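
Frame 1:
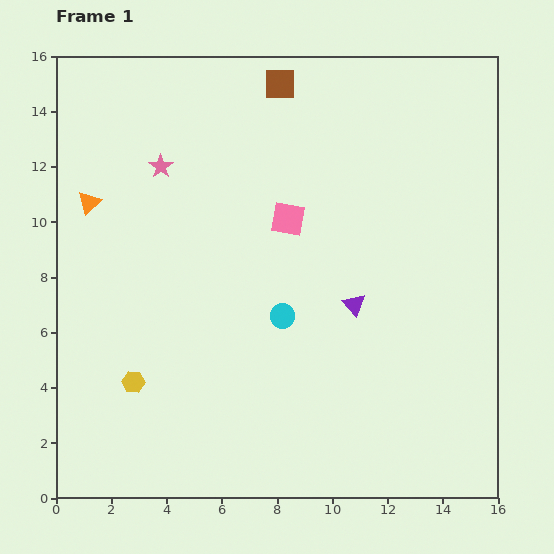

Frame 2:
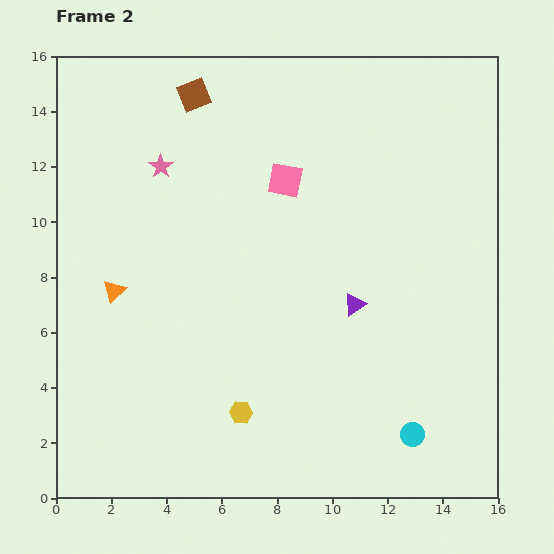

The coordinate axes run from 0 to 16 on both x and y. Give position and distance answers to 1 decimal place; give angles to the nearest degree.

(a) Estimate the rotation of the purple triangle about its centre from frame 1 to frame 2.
37° clockwise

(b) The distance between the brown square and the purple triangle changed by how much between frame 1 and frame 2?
+1.2

Distance in frame 1: 8.4. Distance in frame 2: 9.6.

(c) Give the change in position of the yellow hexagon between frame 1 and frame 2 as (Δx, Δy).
(3.9, -1.1)

The yellow hexagon was at (2.8, 4.2) in frame 1 and (6.7, 3.1) in frame 2.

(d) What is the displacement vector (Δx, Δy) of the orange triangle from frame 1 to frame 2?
(0.9, -3.2)

The orange triangle was at (1.2, 10.7) in frame 1 and (2.1, 7.5) in frame 2.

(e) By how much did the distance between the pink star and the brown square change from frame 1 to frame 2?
-2.3

Distance in frame 1: 5.2. Distance in frame 2: 2.9.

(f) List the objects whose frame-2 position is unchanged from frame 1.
the purple triangle, the pink star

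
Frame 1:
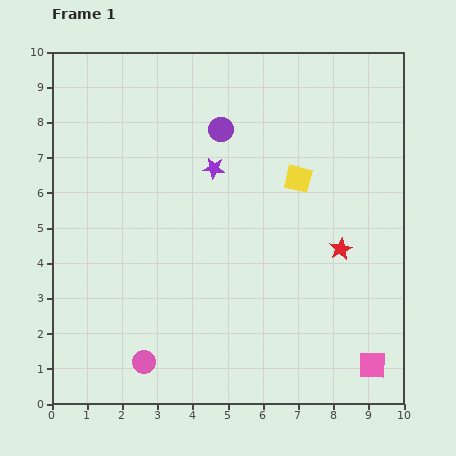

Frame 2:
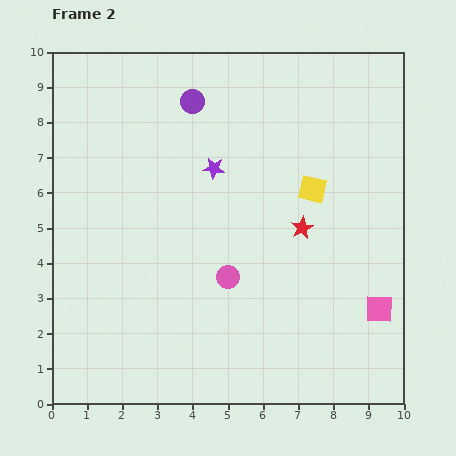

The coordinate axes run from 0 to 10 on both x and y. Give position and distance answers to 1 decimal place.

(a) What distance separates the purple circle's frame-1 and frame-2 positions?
1.1

The purple circle moved from (4.8, 7.8) to (4.0, 8.6), a distance of √(0.8² + 0.8²) ≈ 1.1.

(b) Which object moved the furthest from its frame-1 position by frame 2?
the pink circle

(moved 3.4; next 1.6)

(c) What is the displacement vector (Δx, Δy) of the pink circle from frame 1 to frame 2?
(2.4, 2.4)

The pink circle was at (2.6, 1.2) in frame 1 and (5.0, 3.6) in frame 2.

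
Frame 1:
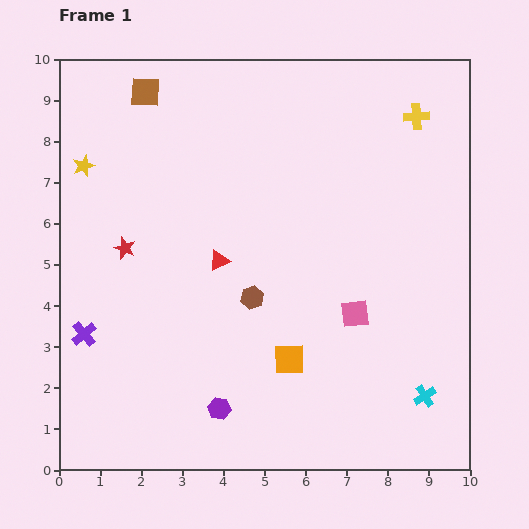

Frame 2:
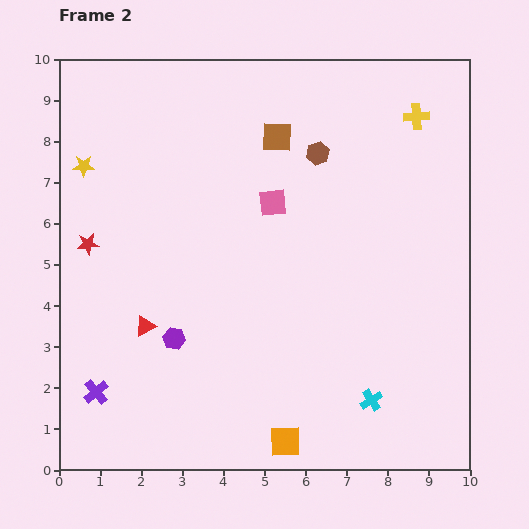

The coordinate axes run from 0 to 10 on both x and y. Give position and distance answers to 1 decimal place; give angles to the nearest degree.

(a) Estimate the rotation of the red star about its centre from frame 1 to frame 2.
26° counter-clockwise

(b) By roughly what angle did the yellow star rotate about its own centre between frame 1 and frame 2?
19° clockwise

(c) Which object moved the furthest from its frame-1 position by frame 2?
the brown hexagon

(moved 3.8; next 3.4)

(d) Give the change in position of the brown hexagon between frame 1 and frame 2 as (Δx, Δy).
(1.6, 3.5)

The brown hexagon was at (4.7, 4.2) in frame 1 and (6.3, 7.7) in frame 2.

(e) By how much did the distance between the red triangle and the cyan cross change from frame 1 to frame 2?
-0.2

Distance in frame 1: 6.0. Distance in frame 2: 5.8.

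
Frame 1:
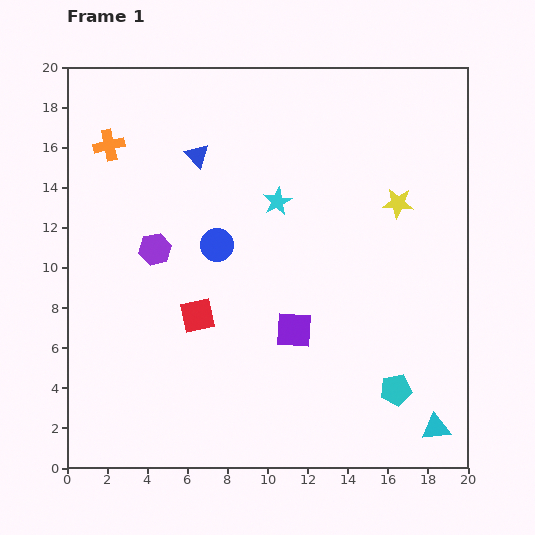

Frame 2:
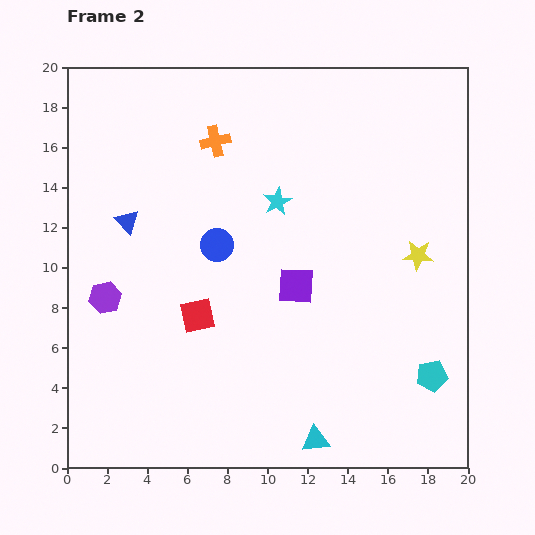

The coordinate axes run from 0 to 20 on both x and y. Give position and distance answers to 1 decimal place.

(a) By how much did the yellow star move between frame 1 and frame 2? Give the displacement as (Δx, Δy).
(1.0, -2.6)

The yellow star was at (16.5, 13.2) in frame 1 and (17.5, 10.6) in frame 2.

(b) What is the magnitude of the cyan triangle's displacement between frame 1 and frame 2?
6.0

The cyan triangle moved from (18.4, 2.0) to (12.4, 1.4), a distance of √(6.0² + 0.6²) ≈ 6.0.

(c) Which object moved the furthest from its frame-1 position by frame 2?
the cyan triangle

(moved 6.0; next 5.3)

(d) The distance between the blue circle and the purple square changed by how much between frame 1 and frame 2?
-1.3

Distance in frame 1: 5.7. Distance in frame 2: 4.4.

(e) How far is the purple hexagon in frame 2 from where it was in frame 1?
3.5

The purple hexagon moved from (4.4, 10.9) to (1.9, 8.5), a distance of √(2.5² + 2.4²) ≈ 3.5.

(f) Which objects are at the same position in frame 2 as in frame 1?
the red square, the cyan star, the blue circle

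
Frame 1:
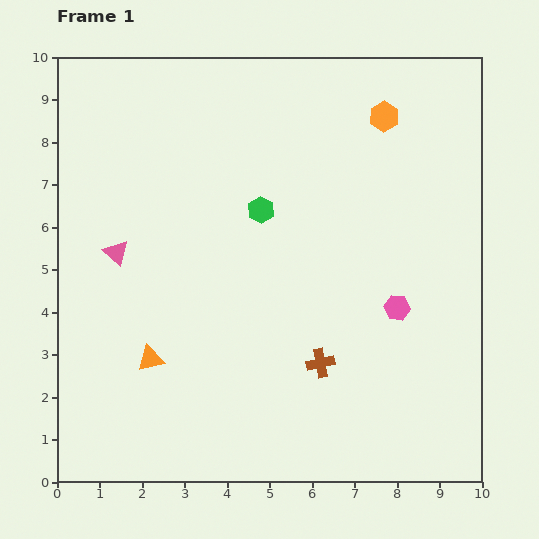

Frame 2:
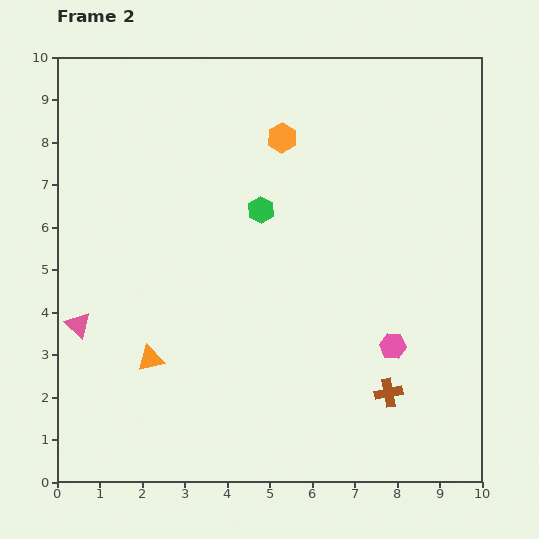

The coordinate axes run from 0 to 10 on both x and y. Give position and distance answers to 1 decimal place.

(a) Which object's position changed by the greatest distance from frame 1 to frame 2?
the orange hexagon

(moved 2.5; next 1.9)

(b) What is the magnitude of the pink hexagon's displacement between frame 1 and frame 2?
0.9

The pink hexagon moved from (8.0, 4.1) to (7.9, 3.2), a distance of √(0.1² + 0.9²) ≈ 0.9.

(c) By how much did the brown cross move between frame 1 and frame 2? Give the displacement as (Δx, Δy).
(1.6, -0.7)

The brown cross was at (6.2, 2.8) in frame 1 and (7.8, 2.1) in frame 2.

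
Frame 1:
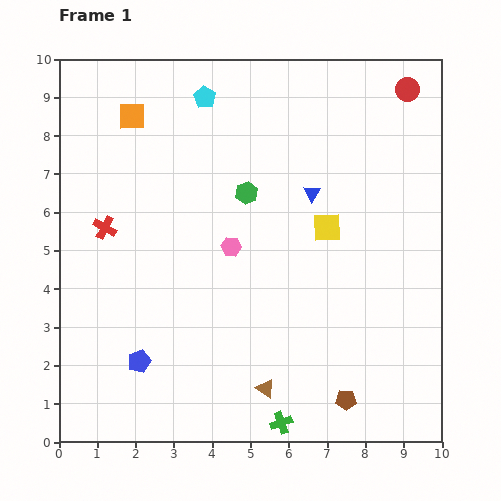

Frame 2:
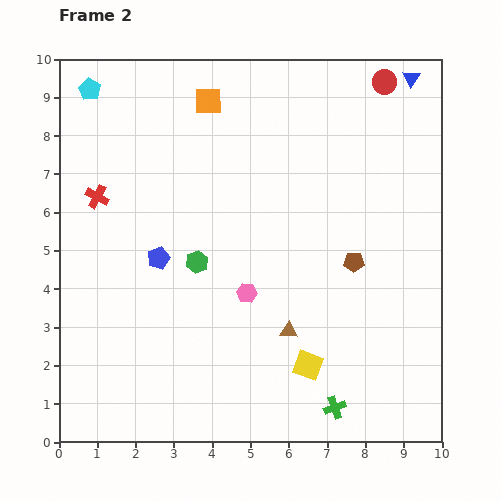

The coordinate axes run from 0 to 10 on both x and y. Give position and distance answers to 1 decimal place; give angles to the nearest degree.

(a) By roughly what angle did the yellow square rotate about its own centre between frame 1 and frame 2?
23° clockwise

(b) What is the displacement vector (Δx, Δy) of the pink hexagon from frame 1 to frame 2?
(0.4, -1.2)

The pink hexagon was at (4.5, 5.1) in frame 1 and (4.9, 3.9) in frame 2.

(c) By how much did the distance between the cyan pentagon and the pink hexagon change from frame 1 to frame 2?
+2.7

Distance in frame 1: 4.0. Distance in frame 2: 6.7.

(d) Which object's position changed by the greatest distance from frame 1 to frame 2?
the blue triangle

(moved 4.0; next 3.6)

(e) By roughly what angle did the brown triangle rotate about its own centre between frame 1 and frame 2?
31° counter-clockwise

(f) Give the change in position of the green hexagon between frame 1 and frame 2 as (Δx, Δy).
(-1.3, -1.8)

The green hexagon was at (4.9, 6.5) in frame 1 and (3.6, 4.7) in frame 2.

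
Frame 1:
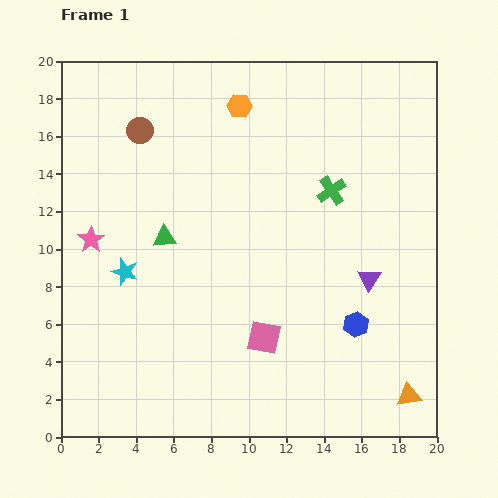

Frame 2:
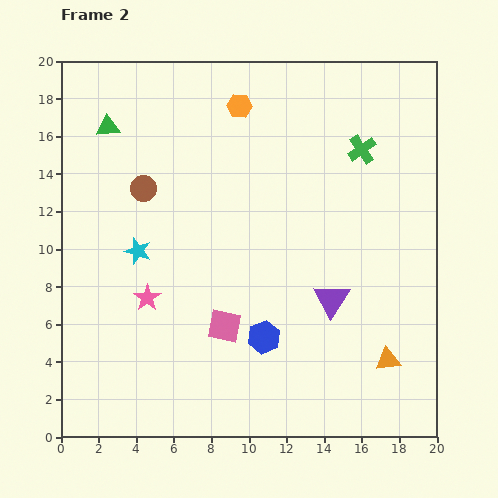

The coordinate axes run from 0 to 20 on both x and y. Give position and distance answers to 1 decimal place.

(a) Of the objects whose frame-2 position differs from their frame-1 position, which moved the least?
the cyan star

(moved 1.3)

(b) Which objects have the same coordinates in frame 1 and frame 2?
the orange hexagon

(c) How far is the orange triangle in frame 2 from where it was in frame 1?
2.2

The orange triangle moved from (18.5, 2.2) to (17.4, 4.1), a distance of √(1.1² + 1.9²) ≈ 2.2.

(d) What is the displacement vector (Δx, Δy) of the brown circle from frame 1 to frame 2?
(0.2, -3.1)

The brown circle was at (4.2, 16.3) in frame 1 and (4.4, 13.2) in frame 2.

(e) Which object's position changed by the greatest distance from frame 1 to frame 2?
the green triangle

(moved 6.6; next 4.9)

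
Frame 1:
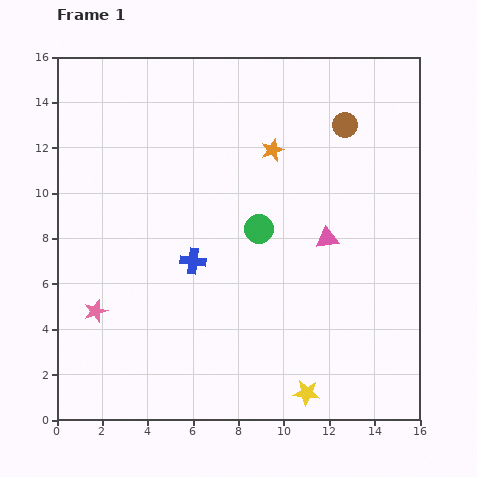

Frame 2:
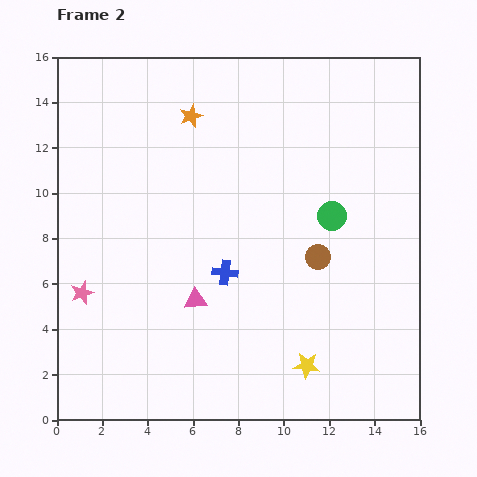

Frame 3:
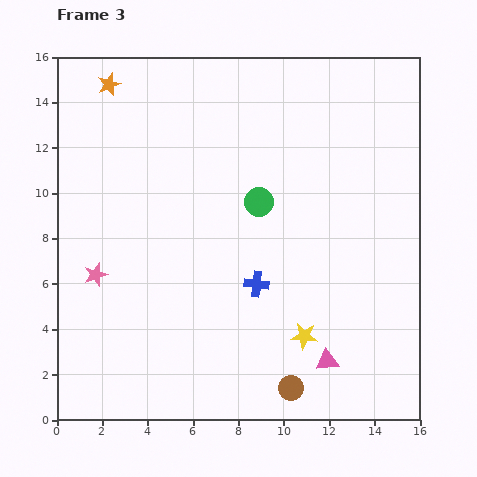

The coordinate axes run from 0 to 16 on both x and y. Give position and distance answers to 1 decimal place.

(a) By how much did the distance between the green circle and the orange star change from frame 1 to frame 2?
+4.0

Distance in frame 1: 3.6. Distance in frame 2: 7.6.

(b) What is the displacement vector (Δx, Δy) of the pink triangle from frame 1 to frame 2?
(-5.8, -2.7)

The pink triangle was at (11.9, 8.0) in frame 1 and (6.1, 5.3) in frame 2.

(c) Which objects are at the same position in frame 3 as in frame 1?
none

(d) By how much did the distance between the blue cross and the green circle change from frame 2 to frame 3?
-1.7

Distance in frame 2: 5.3. Distance in frame 3: 3.6.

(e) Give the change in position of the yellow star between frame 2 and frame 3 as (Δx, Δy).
(-0.1, 1.3)

The yellow star was at (11.0, 2.4) in frame 2 and (10.9, 3.7) in frame 3.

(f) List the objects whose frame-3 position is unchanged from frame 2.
none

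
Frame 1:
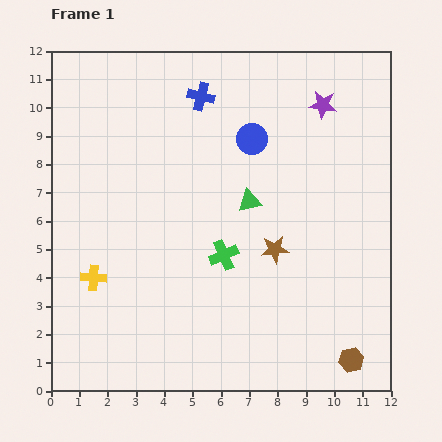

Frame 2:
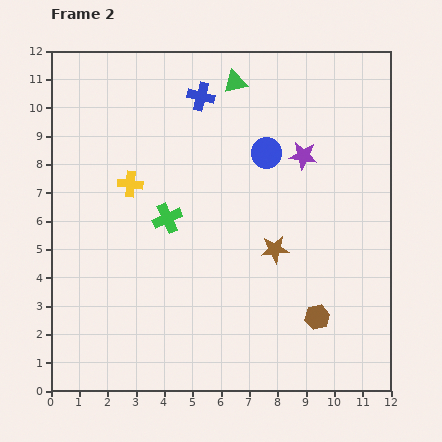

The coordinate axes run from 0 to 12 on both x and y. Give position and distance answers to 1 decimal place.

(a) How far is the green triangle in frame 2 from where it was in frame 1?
4.2

The green triangle moved from (7.0, 6.7) to (6.5, 10.9), a distance of √(0.5² + 4.2²) ≈ 4.2.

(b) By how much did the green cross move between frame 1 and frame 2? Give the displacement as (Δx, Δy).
(-2.0, 1.3)

The green cross was at (6.1, 4.8) in frame 1 and (4.1, 6.1) in frame 2.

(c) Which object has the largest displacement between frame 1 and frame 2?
the green triangle

(moved 4.2; next 3.5)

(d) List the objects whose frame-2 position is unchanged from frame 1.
the brown star, the blue cross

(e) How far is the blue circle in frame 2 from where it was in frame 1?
0.7

The blue circle moved from (7.1, 8.9) to (7.6, 8.4), a distance of √(0.5² + 0.5²) ≈ 0.7.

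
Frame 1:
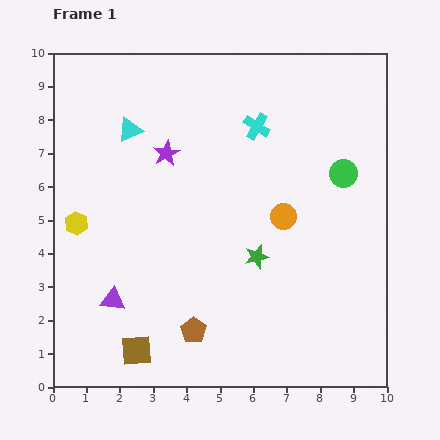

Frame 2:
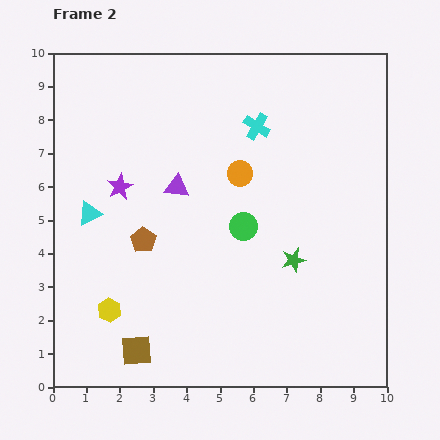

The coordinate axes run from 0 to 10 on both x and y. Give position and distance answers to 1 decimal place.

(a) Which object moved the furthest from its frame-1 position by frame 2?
the purple triangle

(moved 3.9; next 3.4)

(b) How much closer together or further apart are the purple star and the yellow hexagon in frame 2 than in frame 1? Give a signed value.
+0.3

Distance in frame 1: 3.4. Distance in frame 2: 3.7.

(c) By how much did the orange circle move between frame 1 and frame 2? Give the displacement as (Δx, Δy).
(-1.3, 1.3)

The orange circle was at (6.9, 5.1) in frame 1 and (5.6, 6.4) in frame 2.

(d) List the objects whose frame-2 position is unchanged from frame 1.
the cyan cross, the brown square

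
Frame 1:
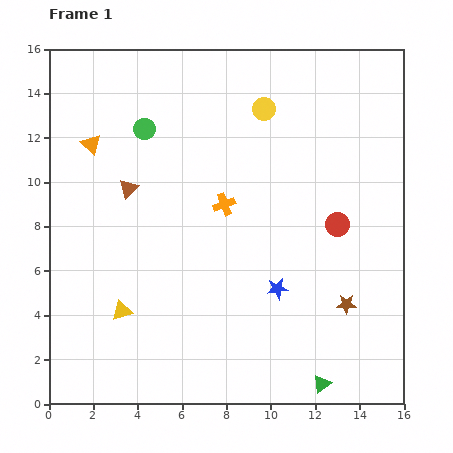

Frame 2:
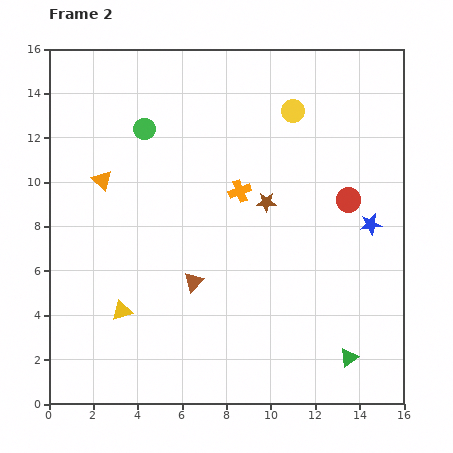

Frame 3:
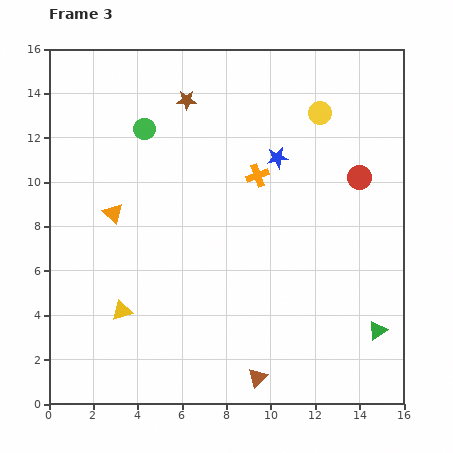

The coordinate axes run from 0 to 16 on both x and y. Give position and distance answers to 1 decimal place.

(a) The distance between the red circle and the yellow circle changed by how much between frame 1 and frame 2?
-1.5

Distance in frame 1: 6.2. Distance in frame 2: 4.7.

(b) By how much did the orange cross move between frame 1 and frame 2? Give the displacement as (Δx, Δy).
(0.7, 0.6)

The orange cross was at (7.9, 9.0) in frame 1 and (8.6, 9.6) in frame 2.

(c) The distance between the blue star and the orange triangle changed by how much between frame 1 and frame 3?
-2.8

Distance in frame 1: 10.6. Distance in frame 3: 7.8.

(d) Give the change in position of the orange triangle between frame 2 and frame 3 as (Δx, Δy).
(0.5, -1.5)

The orange triangle was at (2.4, 10.1) in frame 2 and (2.9, 8.6) in frame 3.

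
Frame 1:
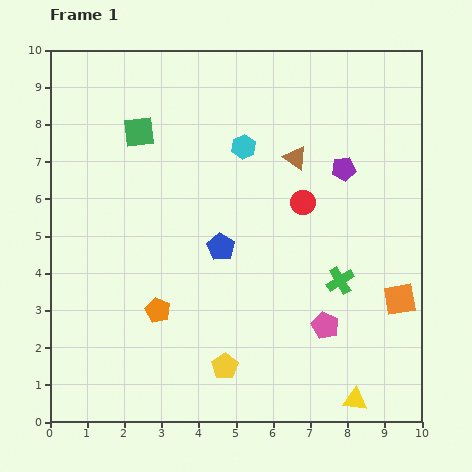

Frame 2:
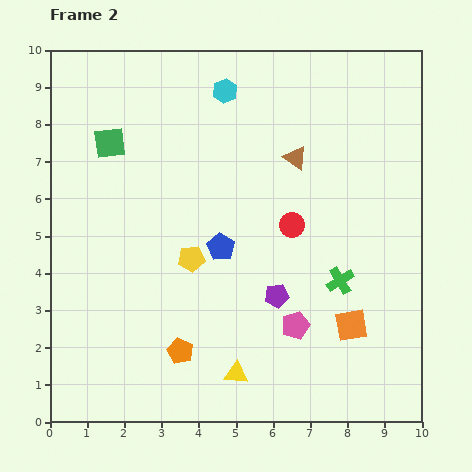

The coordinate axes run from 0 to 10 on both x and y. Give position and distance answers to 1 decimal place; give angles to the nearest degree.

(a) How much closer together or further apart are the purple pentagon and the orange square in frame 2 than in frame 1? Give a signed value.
-1.6

Distance in frame 1: 3.8. Distance in frame 2: 2.2.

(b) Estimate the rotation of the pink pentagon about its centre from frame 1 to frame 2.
29° clockwise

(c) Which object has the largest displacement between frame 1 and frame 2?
the purple pentagon

(moved 3.8; next 3.3)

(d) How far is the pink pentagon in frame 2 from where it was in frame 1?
0.8

The pink pentagon moved from (7.4, 2.6) to (6.6, 2.6), a distance of √(0.8² + 0.0²) ≈ 0.8.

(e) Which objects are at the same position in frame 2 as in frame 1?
the blue pentagon, the green cross, the brown triangle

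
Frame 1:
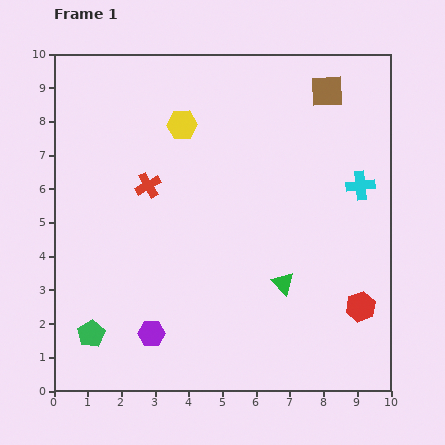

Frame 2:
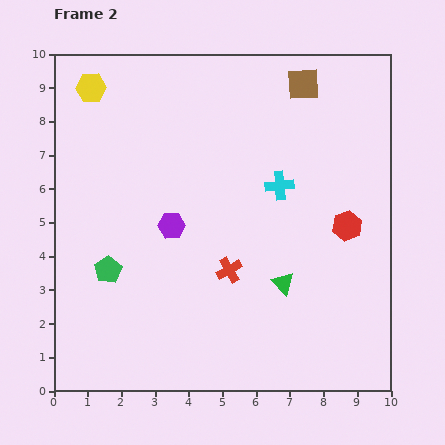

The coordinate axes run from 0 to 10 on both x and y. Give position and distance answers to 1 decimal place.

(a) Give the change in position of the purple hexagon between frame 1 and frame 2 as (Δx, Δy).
(0.6, 3.2)

The purple hexagon was at (2.9, 1.7) in frame 1 and (3.5, 4.9) in frame 2.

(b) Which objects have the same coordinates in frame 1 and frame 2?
the green triangle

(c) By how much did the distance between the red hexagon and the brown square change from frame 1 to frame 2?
-2.1

Distance in frame 1: 6.5. Distance in frame 2: 4.4.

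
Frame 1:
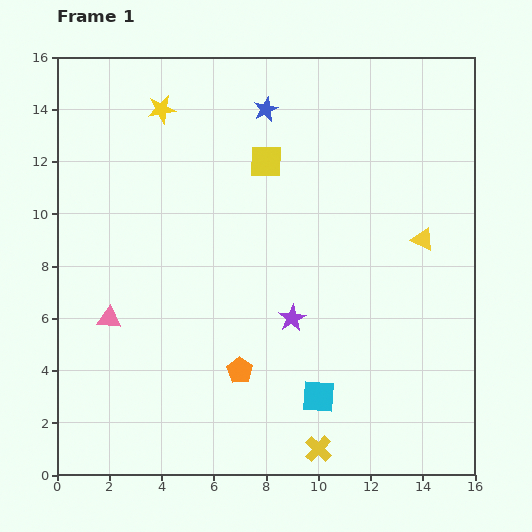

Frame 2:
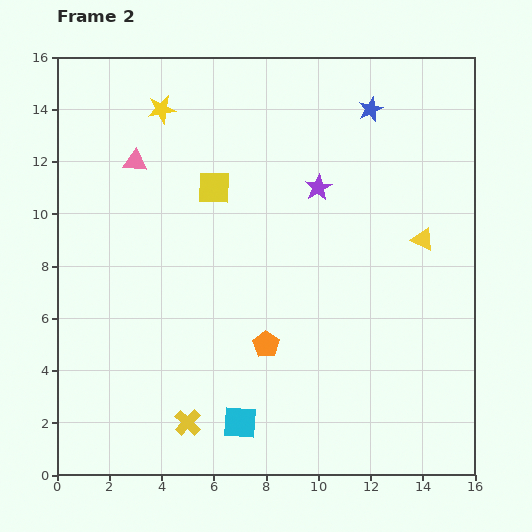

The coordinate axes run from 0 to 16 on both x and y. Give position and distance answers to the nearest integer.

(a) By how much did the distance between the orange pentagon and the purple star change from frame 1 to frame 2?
+3

Distance in frame 1: 3. Distance in frame 2: 6.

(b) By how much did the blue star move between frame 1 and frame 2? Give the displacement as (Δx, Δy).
(4, 0)

The blue star was at (8, 14) in frame 1 and (12, 14) in frame 2.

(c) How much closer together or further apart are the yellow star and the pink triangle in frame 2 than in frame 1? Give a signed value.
-6

Distance in frame 1: 8. Distance in frame 2: 2.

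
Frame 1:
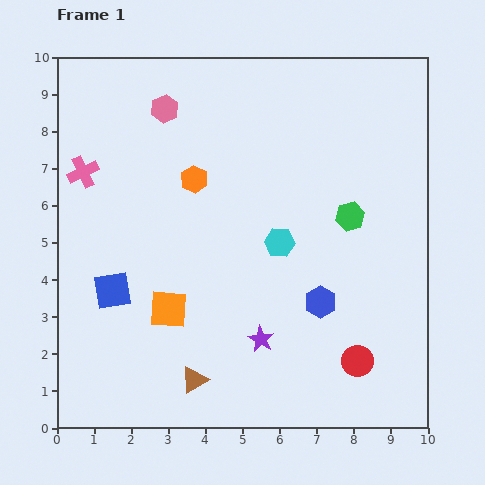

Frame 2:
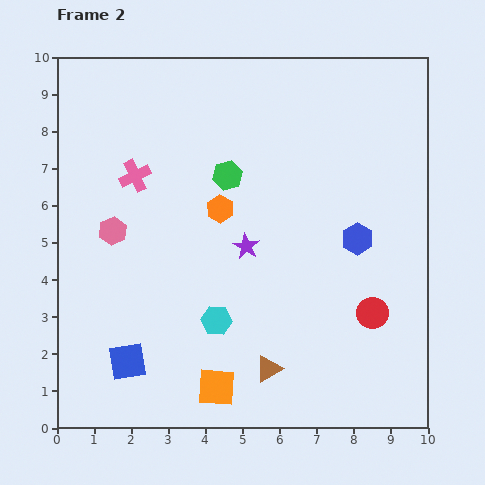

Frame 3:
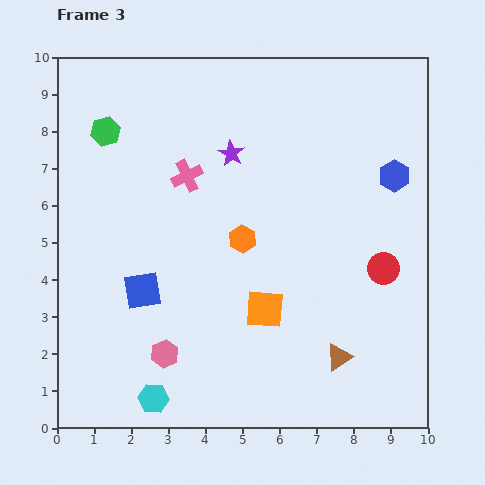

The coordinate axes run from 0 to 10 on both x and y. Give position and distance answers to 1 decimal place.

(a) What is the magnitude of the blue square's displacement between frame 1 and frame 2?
1.9

The blue square moved from (1.5, 3.7) to (1.9, 1.8), a distance of √(0.4² + 1.9²) ≈ 1.9.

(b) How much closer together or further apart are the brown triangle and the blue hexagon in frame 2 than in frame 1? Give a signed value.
+0.2

Distance in frame 1: 4.0. Distance in frame 2: 4.2.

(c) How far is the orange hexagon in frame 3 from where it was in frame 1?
2.1

The orange hexagon moved from (3.7, 6.7) to (5.0, 5.1), a distance of √(1.3² + 1.6²) ≈ 2.1.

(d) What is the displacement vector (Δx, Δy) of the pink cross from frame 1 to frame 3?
(2.8, -0.1)

The pink cross was at (0.7, 6.9) in frame 1 and (3.5, 6.8) in frame 3.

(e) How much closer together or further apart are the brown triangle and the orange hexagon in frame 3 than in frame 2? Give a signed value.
-0.4

Distance in frame 2: 4.5. Distance in frame 3: 4.1.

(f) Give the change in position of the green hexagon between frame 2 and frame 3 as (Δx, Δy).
(-3.3, 1.2)

The green hexagon was at (4.6, 6.8) in frame 2 and (1.3, 8.0) in frame 3.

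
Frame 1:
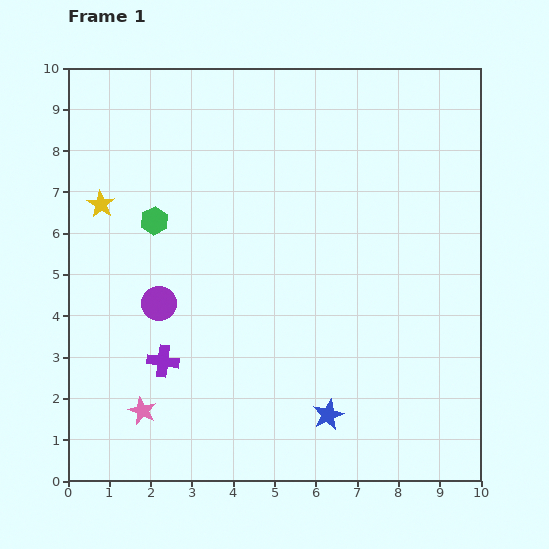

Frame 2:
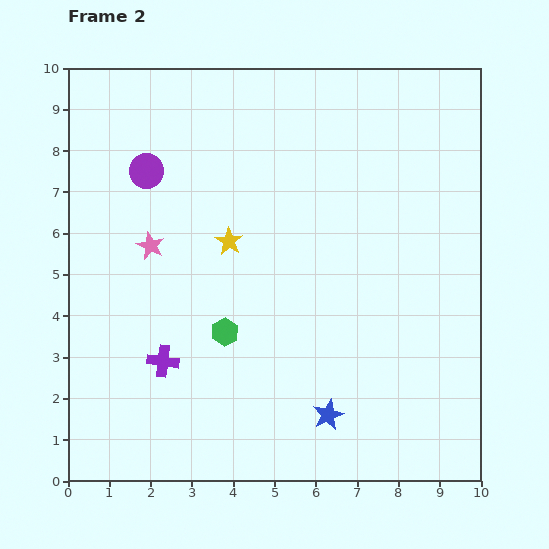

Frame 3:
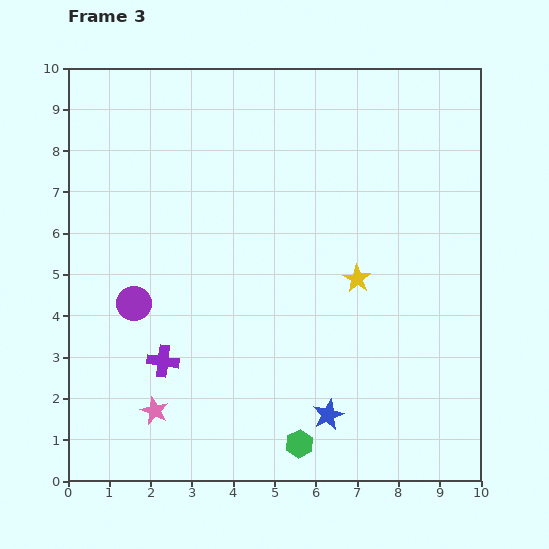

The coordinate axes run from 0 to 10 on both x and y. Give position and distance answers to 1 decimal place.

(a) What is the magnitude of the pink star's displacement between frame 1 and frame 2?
4.0

The pink star moved from (1.8, 1.7) to (2.0, 5.7), a distance of √(0.2² + 4.0²) ≈ 4.0.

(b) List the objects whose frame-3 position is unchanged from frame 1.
the blue star, the purple cross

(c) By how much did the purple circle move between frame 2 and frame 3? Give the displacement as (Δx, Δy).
(-0.3, -3.2)

The purple circle was at (1.9, 7.5) in frame 2 and (1.6, 4.3) in frame 3.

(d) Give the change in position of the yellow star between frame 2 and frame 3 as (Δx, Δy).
(3.1, -0.9)

The yellow star was at (3.9, 5.8) in frame 2 and (7.0, 4.9) in frame 3.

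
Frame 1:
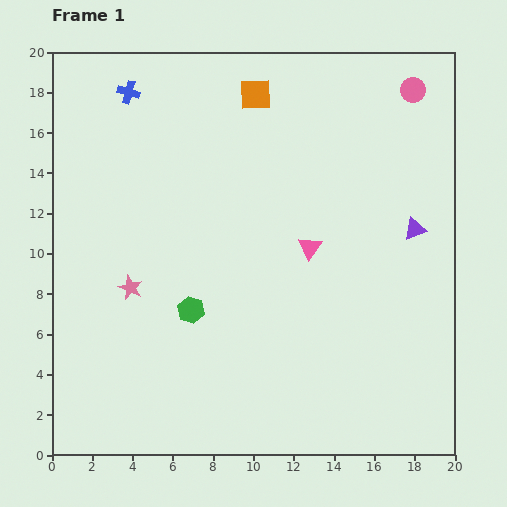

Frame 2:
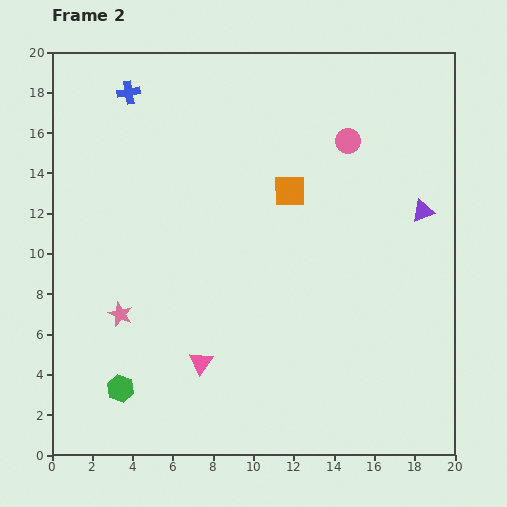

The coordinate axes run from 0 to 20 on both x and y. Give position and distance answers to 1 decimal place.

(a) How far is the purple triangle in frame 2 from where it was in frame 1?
1.0

The purple triangle moved from (18.0, 11.2) to (18.4, 12.1), a distance of √(0.4² + 0.9²) ≈ 1.0.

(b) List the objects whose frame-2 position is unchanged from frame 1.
the blue cross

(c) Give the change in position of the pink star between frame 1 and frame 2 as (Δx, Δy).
(-0.5, -1.3)

The pink star was at (3.9, 8.3) in frame 1 and (3.4, 7.0) in frame 2.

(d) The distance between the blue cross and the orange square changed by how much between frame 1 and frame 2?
+3.1

Distance in frame 1: 6.3. Distance in frame 2: 9.4.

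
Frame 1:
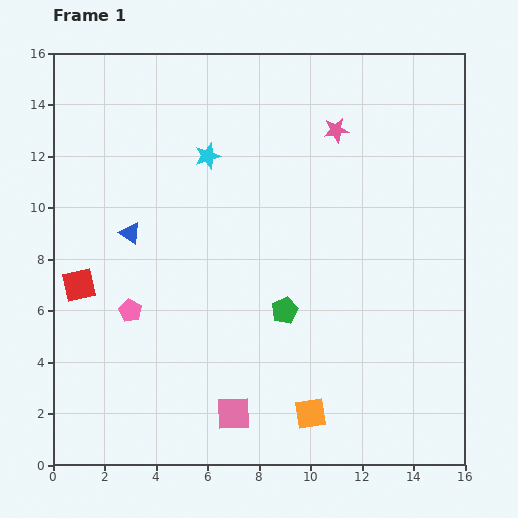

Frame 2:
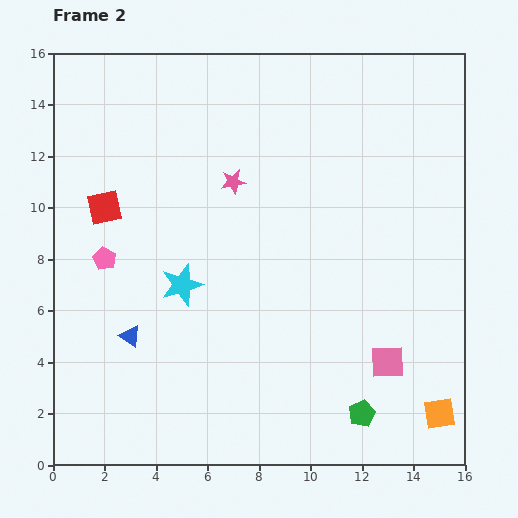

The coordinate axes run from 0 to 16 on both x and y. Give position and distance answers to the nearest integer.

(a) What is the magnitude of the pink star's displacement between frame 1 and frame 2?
4

The pink star moved from (11, 13) to (7, 11), a distance of √(4² + 2²) ≈ 4.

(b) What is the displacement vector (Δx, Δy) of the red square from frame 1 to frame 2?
(1, 3)

The red square was at (1, 7) in frame 1 and (2, 10) in frame 2.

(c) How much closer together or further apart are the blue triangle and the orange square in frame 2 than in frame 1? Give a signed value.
+2

Distance in frame 1: 10. Distance in frame 2: 12.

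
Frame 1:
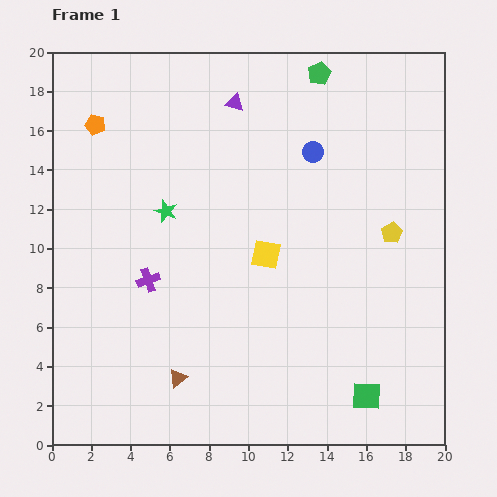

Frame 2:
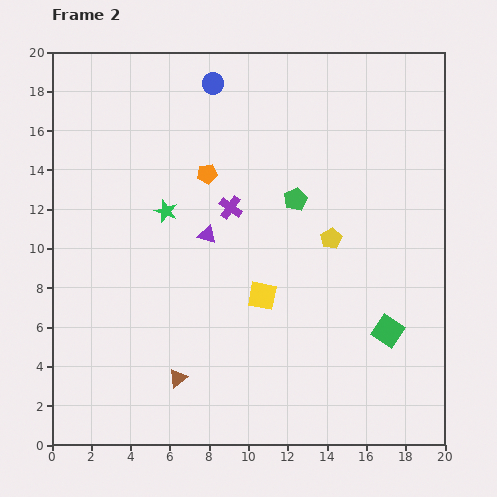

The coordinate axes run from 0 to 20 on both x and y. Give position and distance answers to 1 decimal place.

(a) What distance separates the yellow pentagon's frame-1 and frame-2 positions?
3.1

The yellow pentagon moved from (17.3, 10.8) to (14.2, 10.5), a distance of √(3.1² + 0.3²) ≈ 3.1.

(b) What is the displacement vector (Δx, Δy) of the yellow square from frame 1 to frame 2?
(-0.2, -2.1)

The yellow square was at (10.9, 9.7) in frame 1 and (10.7, 7.6) in frame 2.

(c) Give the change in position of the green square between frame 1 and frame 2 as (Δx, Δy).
(1.1, 3.3)

The green square was at (16.0, 2.5) in frame 1 and (17.1, 5.8) in frame 2.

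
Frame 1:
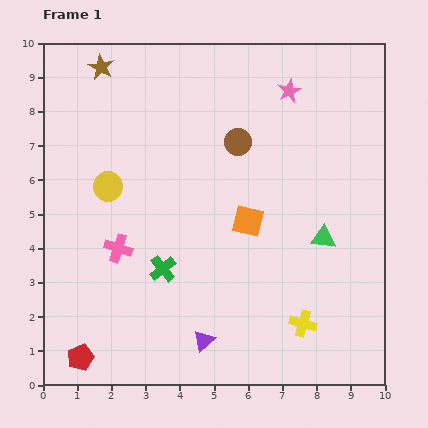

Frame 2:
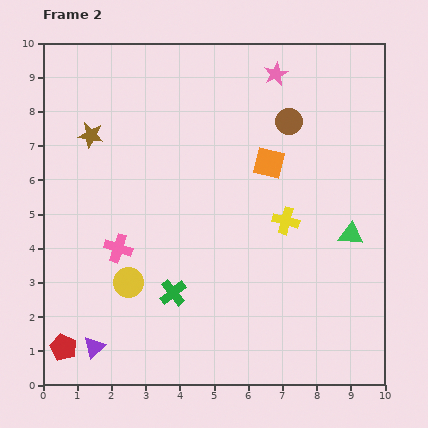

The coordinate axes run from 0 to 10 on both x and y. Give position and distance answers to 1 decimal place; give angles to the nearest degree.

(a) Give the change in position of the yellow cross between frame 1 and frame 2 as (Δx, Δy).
(-0.5, 3.0)

The yellow cross was at (7.6, 1.8) in frame 1 and (7.1, 4.8) in frame 2.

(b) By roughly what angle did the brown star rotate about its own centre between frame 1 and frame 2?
16° counter-clockwise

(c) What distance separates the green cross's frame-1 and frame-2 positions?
0.8

The green cross moved from (3.5, 3.4) to (3.8, 2.7), a distance of √(0.3² + 0.7²) ≈ 0.8.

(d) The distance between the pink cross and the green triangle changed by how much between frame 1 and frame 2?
+0.8

Distance in frame 1: 6.0. Distance in frame 2: 6.8.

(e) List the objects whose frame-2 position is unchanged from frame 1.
the pink cross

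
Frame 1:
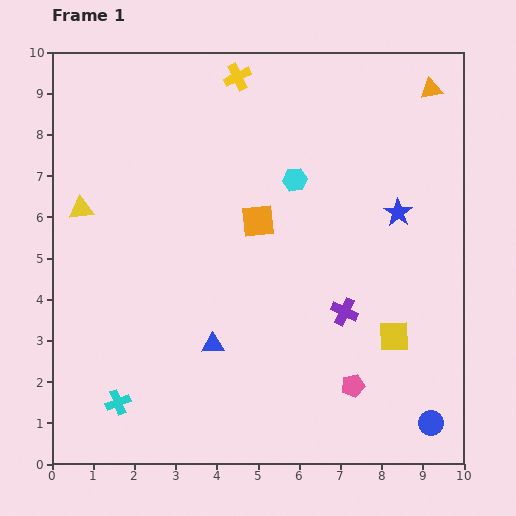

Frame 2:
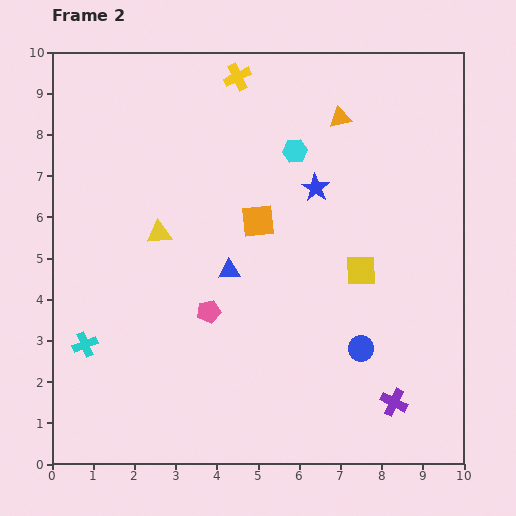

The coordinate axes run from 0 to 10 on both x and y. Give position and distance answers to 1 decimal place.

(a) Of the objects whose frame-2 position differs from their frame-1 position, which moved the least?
the cyan hexagon

(moved 0.7)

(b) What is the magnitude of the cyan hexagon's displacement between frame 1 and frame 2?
0.7

The cyan hexagon moved from (5.9, 6.9) to (5.9, 7.6), a distance of √(0.0² + 0.7²) ≈ 0.7.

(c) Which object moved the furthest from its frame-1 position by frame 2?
the pink pentagon

(moved 3.9; next 2.5)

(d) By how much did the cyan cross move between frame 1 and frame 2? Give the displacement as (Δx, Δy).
(-0.8, 1.4)

The cyan cross was at (1.6, 1.5) in frame 1 and (0.8, 2.9) in frame 2.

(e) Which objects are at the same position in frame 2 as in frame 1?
the yellow cross, the orange square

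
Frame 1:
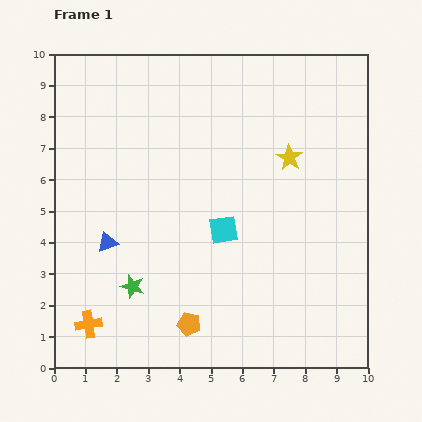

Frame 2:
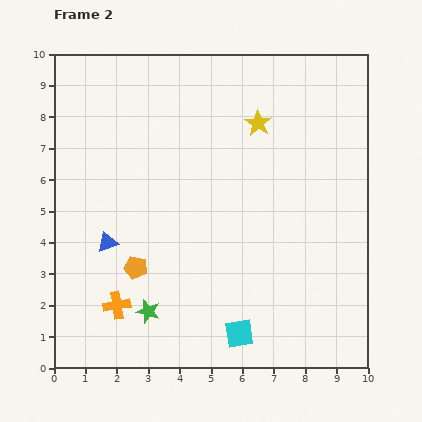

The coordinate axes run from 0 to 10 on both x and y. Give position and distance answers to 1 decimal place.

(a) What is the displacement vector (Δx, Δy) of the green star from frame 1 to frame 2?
(0.5, -0.8)

The green star was at (2.5, 2.6) in frame 1 and (3.0, 1.8) in frame 2.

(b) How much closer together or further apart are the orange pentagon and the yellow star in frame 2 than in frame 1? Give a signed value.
-0.2

Distance in frame 1: 6.2. Distance in frame 2: 6.0.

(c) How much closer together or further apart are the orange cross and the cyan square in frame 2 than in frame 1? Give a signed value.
-1.2

Distance in frame 1: 5.2. Distance in frame 2: 4.0.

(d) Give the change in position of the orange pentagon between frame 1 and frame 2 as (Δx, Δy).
(-1.7, 1.8)

The orange pentagon was at (4.3, 1.4) in frame 1 and (2.6, 3.2) in frame 2.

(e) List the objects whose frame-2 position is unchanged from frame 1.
the blue triangle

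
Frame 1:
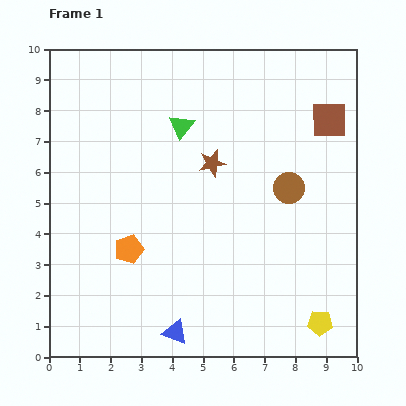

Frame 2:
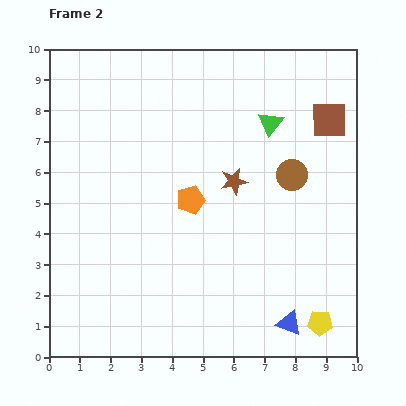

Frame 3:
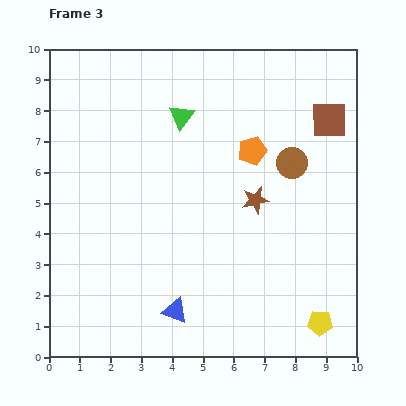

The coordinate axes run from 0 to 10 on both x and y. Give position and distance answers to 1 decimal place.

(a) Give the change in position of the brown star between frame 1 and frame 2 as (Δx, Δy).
(0.7, -0.6)

The brown star was at (5.3, 6.3) in frame 1 and (6.0, 5.7) in frame 2.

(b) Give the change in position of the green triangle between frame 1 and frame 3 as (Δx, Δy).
(0.0, 0.3)

The green triangle was at (4.3, 7.5) in frame 1 and (4.3, 7.8) in frame 3.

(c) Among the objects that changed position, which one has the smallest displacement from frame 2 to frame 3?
the brown circle

(moved 0.4)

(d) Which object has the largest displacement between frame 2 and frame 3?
the blue triangle

(moved 3.7; next 2.9)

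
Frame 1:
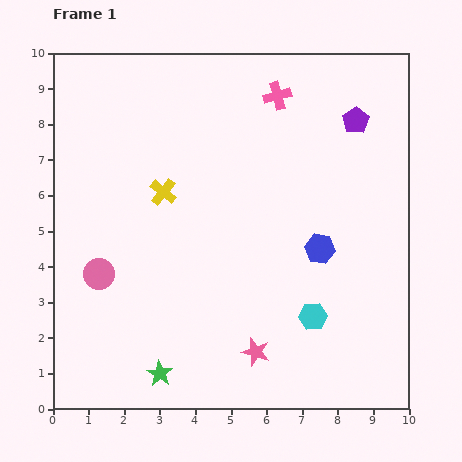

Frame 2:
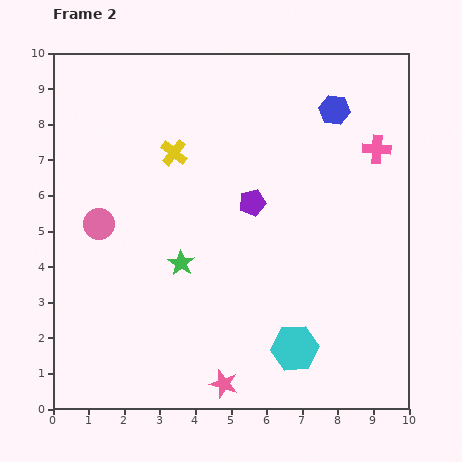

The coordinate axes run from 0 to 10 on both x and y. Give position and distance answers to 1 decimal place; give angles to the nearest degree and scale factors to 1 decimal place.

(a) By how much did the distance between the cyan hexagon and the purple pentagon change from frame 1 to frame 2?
-1.3

Distance in frame 1: 5.6. Distance in frame 2: 4.3.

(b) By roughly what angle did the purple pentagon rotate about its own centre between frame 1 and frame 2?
19° clockwise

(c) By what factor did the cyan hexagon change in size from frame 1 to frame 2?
1.7×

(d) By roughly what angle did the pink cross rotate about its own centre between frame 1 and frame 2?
19° clockwise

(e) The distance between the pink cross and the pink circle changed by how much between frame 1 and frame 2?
+1.0

Distance in frame 1: 7.1. Distance in frame 2: 8.1.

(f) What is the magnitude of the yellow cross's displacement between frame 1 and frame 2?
1.1

The yellow cross moved from (3.1, 6.1) to (3.4, 7.2), a distance of √(0.3² + 1.1²) ≈ 1.1.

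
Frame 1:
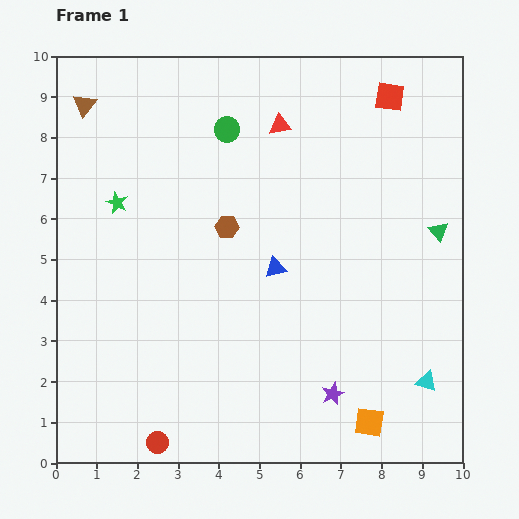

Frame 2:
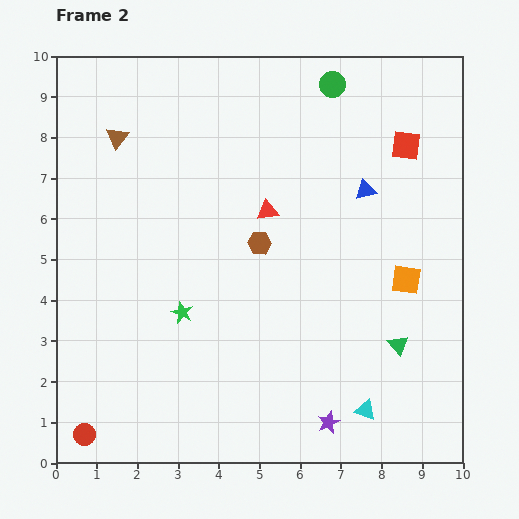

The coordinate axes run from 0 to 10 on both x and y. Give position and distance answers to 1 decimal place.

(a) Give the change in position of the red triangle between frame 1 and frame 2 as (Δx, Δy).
(-0.3, -2.1)

The red triangle was at (5.5, 8.3) in frame 1 and (5.2, 6.2) in frame 2.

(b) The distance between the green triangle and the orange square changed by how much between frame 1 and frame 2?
-3.4

Distance in frame 1: 5.0. Distance in frame 2: 1.6.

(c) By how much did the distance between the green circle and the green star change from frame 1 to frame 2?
+3.5

Distance in frame 1: 3.2. Distance in frame 2: 6.7.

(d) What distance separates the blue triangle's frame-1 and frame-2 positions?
2.9

The blue triangle moved from (5.4, 4.8) to (7.6, 6.7), a distance of √(2.2² + 1.9²) ≈ 2.9.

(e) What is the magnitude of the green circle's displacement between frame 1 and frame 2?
2.8

The green circle moved from (4.2, 8.2) to (6.8, 9.3), a distance of √(2.6² + 1.1²) ≈ 2.8.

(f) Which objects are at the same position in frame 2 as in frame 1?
none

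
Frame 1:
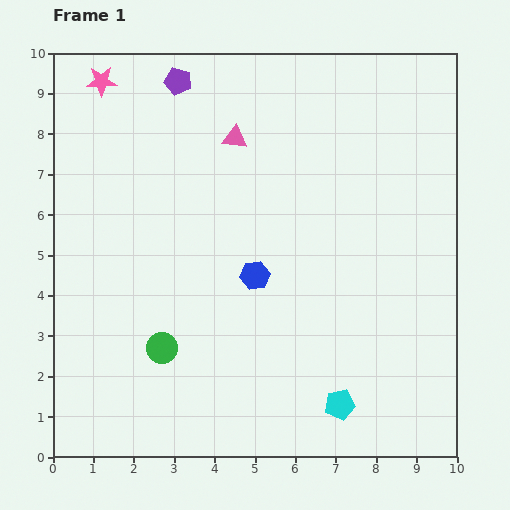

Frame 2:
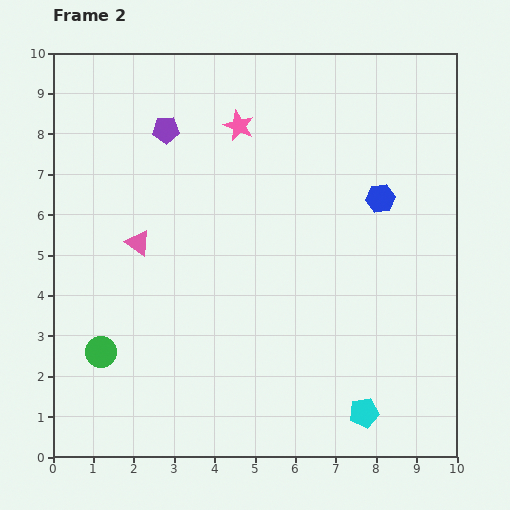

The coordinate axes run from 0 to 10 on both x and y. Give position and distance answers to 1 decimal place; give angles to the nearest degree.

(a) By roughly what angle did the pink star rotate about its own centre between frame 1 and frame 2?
24° clockwise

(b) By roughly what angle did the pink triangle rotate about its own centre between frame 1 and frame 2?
28° clockwise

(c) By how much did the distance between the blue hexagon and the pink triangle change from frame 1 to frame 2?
+2.7

Distance in frame 1: 3.4. Distance in frame 2: 6.1.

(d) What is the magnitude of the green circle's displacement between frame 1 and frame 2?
1.5

The green circle moved from (2.7, 2.7) to (1.2, 2.6), a distance of √(1.5² + 0.1²) ≈ 1.5.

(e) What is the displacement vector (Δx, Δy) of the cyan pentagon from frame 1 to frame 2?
(0.6, -0.2)

The cyan pentagon was at (7.1, 1.3) in frame 1 and (7.7, 1.1) in frame 2.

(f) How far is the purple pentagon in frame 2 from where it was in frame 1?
1.2

The purple pentagon moved from (3.1, 9.3) to (2.8, 8.1), a distance of √(0.3² + 1.2²) ≈ 1.2.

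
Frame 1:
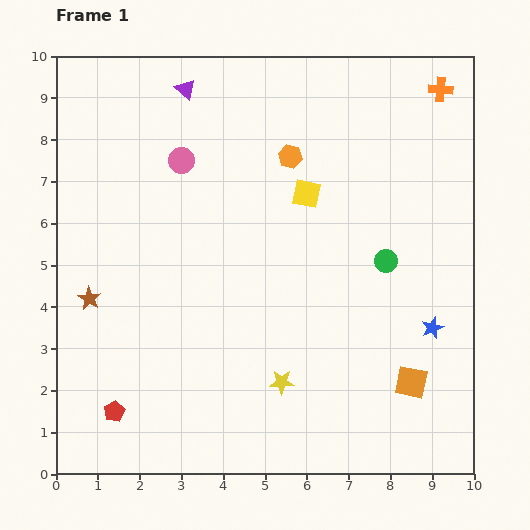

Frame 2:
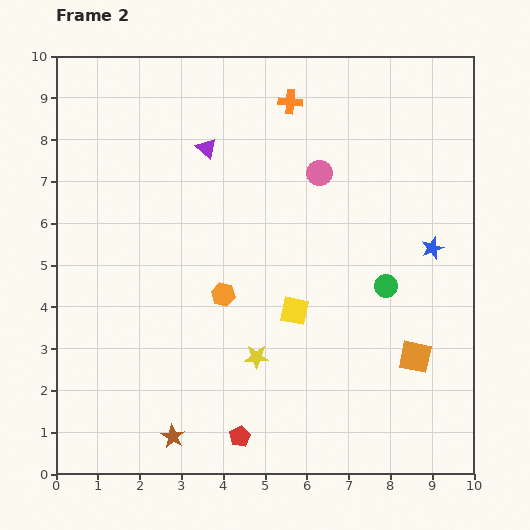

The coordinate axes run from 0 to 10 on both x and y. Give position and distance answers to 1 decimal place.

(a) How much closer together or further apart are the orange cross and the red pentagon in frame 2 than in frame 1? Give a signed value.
-2.9

Distance in frame 1: 11.0. Distance in frame 2: 8.1.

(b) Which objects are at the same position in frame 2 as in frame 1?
none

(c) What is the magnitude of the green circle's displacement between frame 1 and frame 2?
0.6

The green circle moved from (7.9, 5.1) to (7.9, 4.5), a distance of √(0.0² + 0.6²) ≈ 0.6.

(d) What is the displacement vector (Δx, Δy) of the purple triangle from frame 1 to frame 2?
(0.5, -1.4)

The purple triangle was at (3.1, 9.2) in frame 1 and (3.6, 7.8) in frame 2.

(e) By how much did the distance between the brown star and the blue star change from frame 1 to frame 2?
-0.5

Distance in frame 1: 8.2. Distance in frame 2: 7.7.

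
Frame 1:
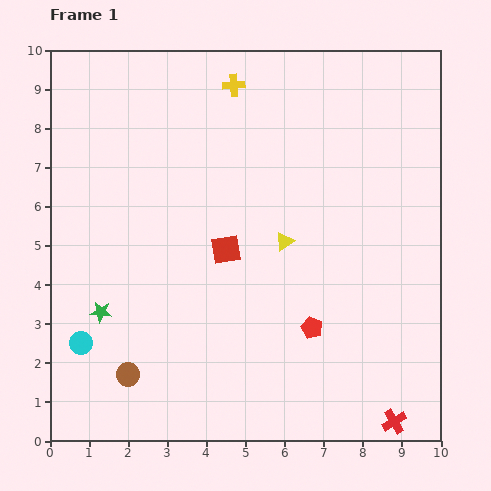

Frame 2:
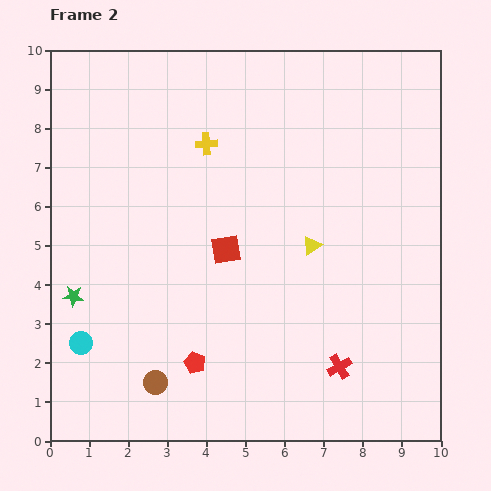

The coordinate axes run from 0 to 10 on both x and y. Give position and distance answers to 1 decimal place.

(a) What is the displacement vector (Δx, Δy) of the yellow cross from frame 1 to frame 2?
(-0.7, -1.5)

The yellow cross was at (4.7, 9.1) in frame 1 and (4.0, 7.6) in frame 2.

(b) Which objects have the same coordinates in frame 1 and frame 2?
the red square, the cyan circle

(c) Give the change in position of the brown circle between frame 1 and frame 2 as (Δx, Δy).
(0.7, -0.2)

The brown circle was at (2.0, 1.7) in frame 1 and (2.7, 1.5) in frame 2.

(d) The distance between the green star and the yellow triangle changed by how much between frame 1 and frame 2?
+1.2

Distance in frame 1: 5.0. Distance in frame 2: 6.2.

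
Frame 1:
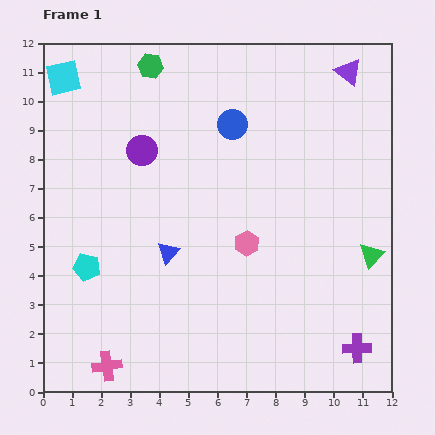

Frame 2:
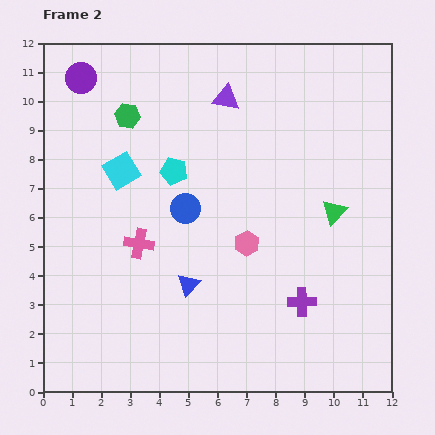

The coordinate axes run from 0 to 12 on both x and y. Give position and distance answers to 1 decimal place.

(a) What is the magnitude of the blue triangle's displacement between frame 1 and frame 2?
1.3

The blue triangle moved from (4.3, 4.8) to (5.0, 3.7), a distance of √(0.7² + 1.1²) ≈ 1.3.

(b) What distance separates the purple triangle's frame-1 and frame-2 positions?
4.3

The purple triangle moved from (10.5, 11.0) to (6.3, 10.1), a distance of √(4.2² + 0.9²) ≈ 4.3.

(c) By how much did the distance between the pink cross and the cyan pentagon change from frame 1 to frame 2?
-0.7

Distance in frame 1: 3.5. Distance in frame 2: 2.8.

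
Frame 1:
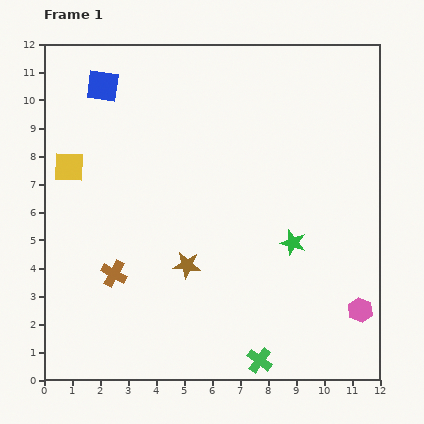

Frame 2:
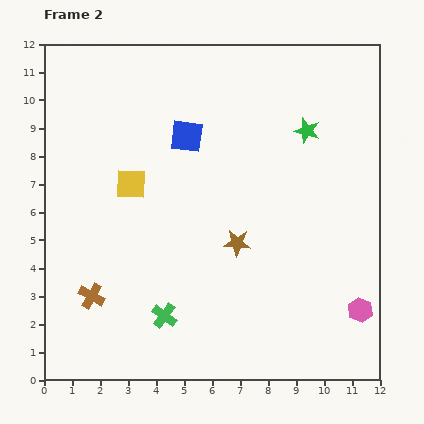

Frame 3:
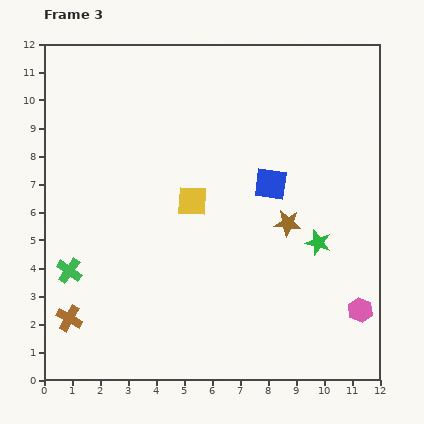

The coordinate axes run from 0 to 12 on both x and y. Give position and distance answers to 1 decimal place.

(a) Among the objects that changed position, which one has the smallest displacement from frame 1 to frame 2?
the brown cross

(moved 1.1)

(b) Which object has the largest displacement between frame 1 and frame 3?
the green cross

(moved 7.5; next 6.9)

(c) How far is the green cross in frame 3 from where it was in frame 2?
3.8

The green cross moved from (4.3, 2.3) to (0.9, 3.9), a distance of √(3.4² + 1.6²) ≈ 3.8.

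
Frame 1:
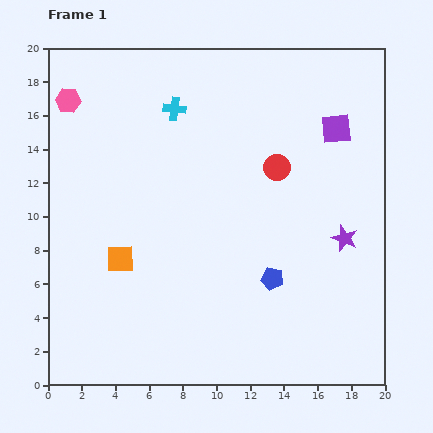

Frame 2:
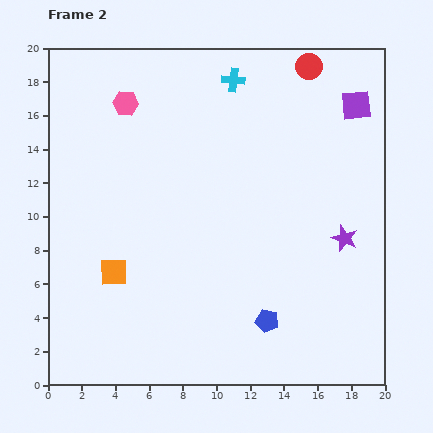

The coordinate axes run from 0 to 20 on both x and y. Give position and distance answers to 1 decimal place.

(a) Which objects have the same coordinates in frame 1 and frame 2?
the purple star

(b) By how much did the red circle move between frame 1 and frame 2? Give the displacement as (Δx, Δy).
(1.9, 6.0)

The red circle was at (13.6, 12.9) in frame 1 and (15.5, 18.9) in frame 2.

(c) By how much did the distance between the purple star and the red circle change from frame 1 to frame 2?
+4.6

Distance in frame 1: 5.8. Distance in frame 2: 10.4.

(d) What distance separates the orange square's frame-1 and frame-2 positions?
0.9

The orange square moved from (4.3, 7.5) to (3.9, 6.7), a distance of √(0.4² + 0.8²) ≈ 0.9.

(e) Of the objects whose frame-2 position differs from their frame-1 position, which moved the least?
the orange square

(moved 0.9)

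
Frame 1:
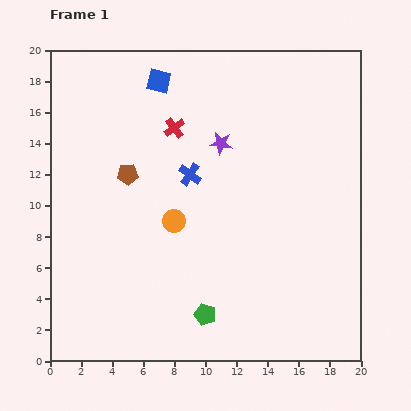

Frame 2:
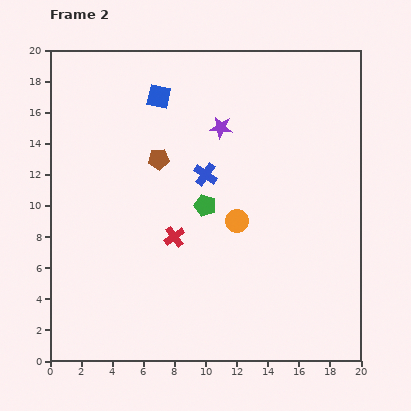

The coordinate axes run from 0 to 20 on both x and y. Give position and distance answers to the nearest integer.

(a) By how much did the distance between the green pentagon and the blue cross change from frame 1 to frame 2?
-7

Distance in frame 1: 9. Distance in frame 2: 2.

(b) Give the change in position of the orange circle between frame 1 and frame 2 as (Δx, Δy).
(4, 0)

The orange circle was at (8, 9) in frame 1 and (12, 9) in frame 2.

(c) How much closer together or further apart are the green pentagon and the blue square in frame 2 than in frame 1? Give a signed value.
-7

Distance in frame 1: 15. Distance in frame 2: 8.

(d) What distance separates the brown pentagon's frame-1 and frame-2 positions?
2

The brown pentagon moved from (5, 12) to (7, 13), a distance of √(2² + 1²) ≈ 2.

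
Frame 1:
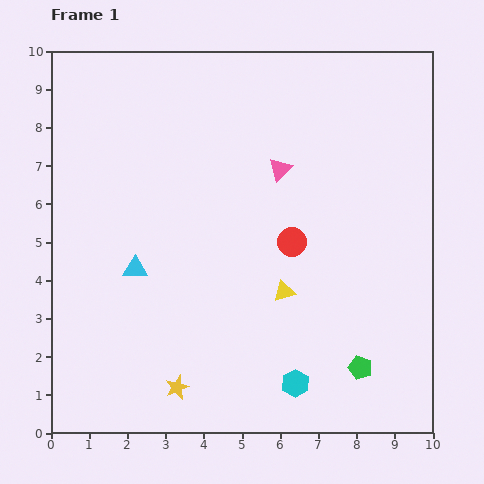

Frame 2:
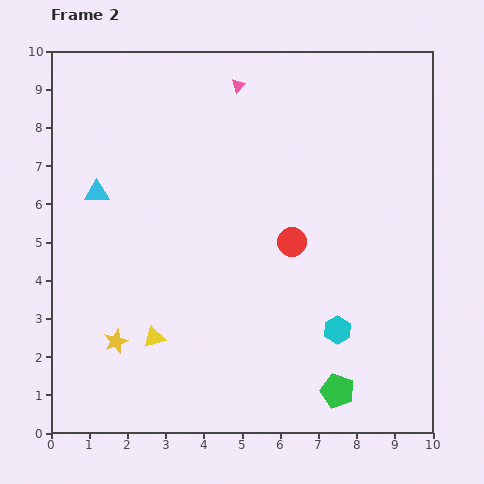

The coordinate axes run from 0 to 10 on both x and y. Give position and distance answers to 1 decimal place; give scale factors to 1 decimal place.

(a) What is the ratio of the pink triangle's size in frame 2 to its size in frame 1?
0.6×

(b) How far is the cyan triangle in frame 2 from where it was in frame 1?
2.2

The cyan triangle moved from (2.2, 4.3) to (1.2, 6.3), a distance of √(1.0² + 2.0²) ≈ 2.2.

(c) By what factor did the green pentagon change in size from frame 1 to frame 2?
1.4×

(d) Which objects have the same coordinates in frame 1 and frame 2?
the red circle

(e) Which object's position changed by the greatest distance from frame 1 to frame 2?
the yellow triangle

(moved 3.6; next 2.5)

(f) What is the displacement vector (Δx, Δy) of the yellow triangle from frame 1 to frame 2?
(-3.4, -1.2)

The yellow triangle was at (6.1, 3.7) in frame 1 and (2.7, 2.5) in frame 2.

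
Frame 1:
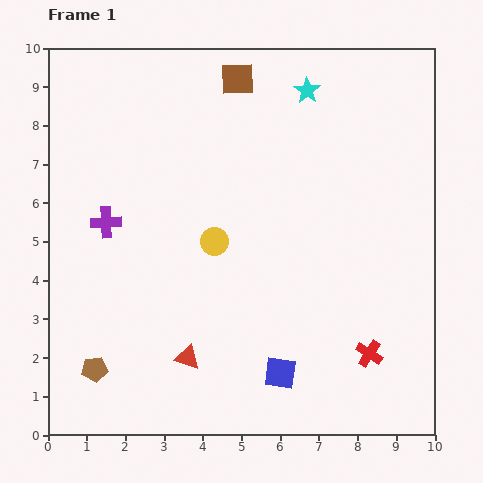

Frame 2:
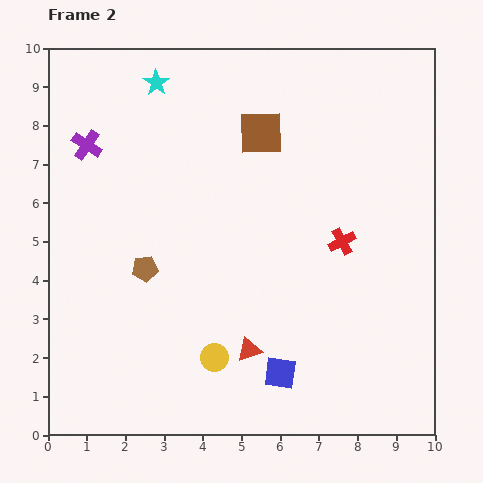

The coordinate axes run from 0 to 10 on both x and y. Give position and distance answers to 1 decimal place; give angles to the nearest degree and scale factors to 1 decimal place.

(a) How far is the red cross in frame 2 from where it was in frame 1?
3.0

The red cross moved from (8.3, 2.1) to (7.6, 5.0), a distance of √(0.7² + 2.9²) ≈ 3.0.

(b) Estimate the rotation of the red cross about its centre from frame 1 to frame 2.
29° clockwise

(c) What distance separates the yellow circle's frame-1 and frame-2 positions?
3.0

The yellow circle moved from (4.3, 5.0) to (4.3, 2.0), a distance of √(0.0² + 3.0²) ≈ 3.0.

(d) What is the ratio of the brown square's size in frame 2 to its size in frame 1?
1.3×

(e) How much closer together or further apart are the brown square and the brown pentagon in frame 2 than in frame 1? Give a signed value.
-3.8

Distance in frame 1: 8.4. Distance in frame 2: 4.6.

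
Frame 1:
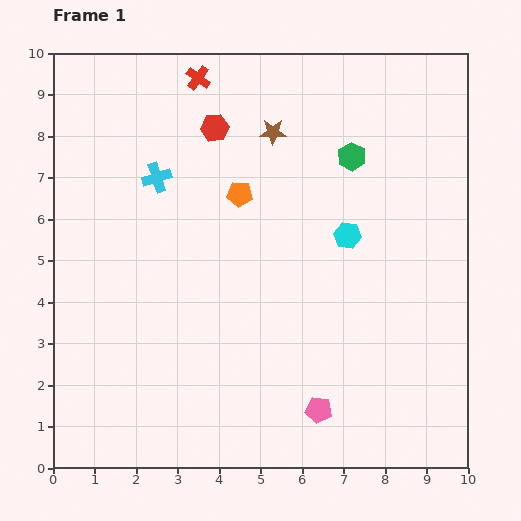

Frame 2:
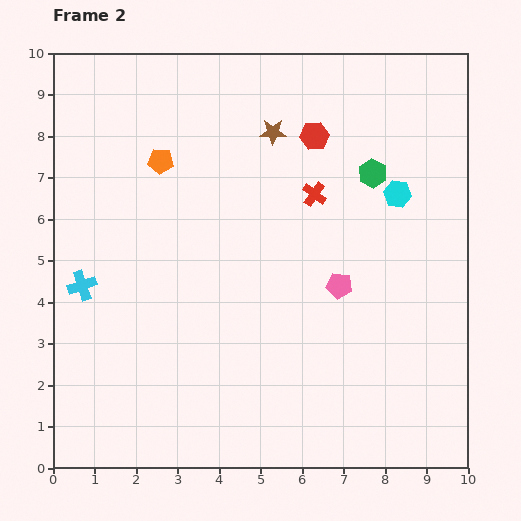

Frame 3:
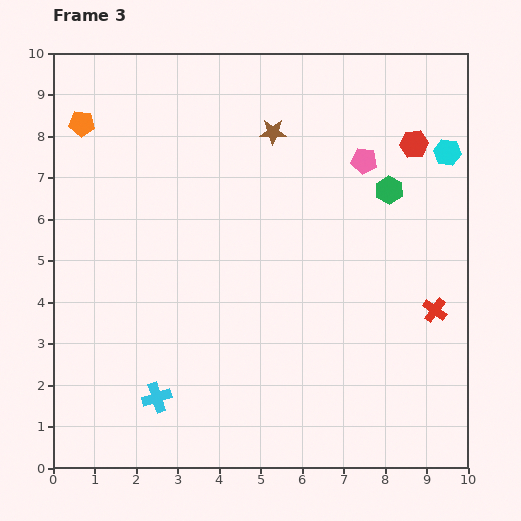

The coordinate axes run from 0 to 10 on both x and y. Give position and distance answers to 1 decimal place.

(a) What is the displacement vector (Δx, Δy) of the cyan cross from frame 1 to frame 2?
(-1.8, -2.6)

The cyan cross was at (2.5, 7.0) in frame 1 and (0.7, 4.4) in frame 2.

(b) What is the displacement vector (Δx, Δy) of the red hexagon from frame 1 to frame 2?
(2.4, -0.2)

The red hexagon was at (3.9, 8.2) in frame 1 and (6.3, 8.0) in frame 2.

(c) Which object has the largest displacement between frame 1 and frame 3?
the red cross

(moved 8.0; next 6.1)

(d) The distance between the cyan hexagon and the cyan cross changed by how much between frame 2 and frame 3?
+1.3

Distance in frame 2: 7.9. Distance in frame 3: 9.2.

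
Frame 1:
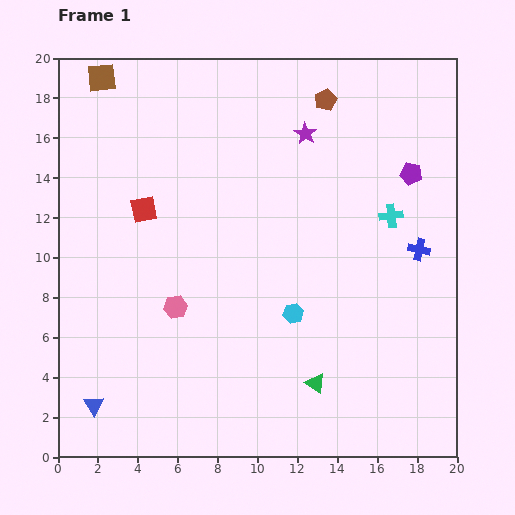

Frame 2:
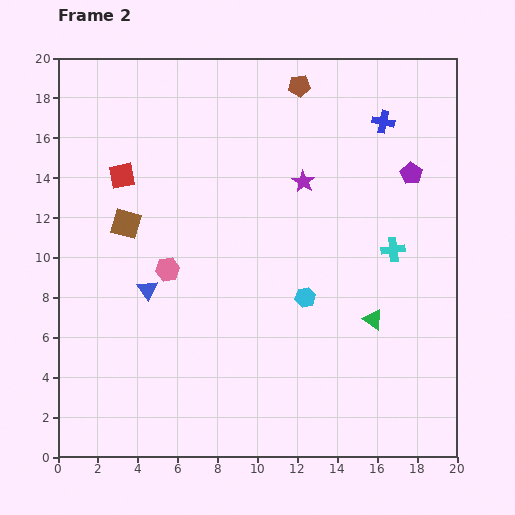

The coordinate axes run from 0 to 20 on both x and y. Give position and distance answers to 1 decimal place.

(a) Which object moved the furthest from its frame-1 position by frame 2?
the brown square

(moved 7.4; next 6.6)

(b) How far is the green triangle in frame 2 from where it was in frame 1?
4.3

The green triangle moved from (12.9, 3.7) to (15.8, 6.9), a distance of √(2.9² + 3.2²) ≈ 4.3.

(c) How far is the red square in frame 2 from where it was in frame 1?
2.0

The red square moved from (4.3, 12.4) to (3.2, 14.1), a distance of √(1.1² + 1.7²) ≈ 2.0.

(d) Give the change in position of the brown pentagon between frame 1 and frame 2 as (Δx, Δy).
(-1.3, 0.7)

The brown pentagon was at (13.4, 17.9) in frame 1 and (12.1, 18.6) in frame 2.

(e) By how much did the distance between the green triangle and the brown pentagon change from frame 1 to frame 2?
-1.9

Distance in frame 1: 14.2. Distance in frame 2: 12.3.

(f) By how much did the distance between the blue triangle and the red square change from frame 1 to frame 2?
-4.3

Distance in frame 1: 10.1. Distance in frame 2: 5.8.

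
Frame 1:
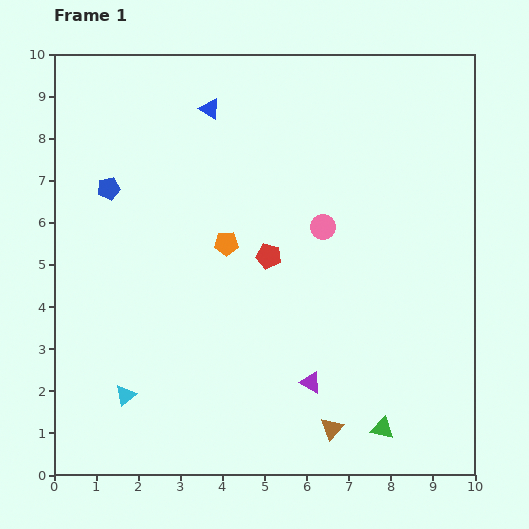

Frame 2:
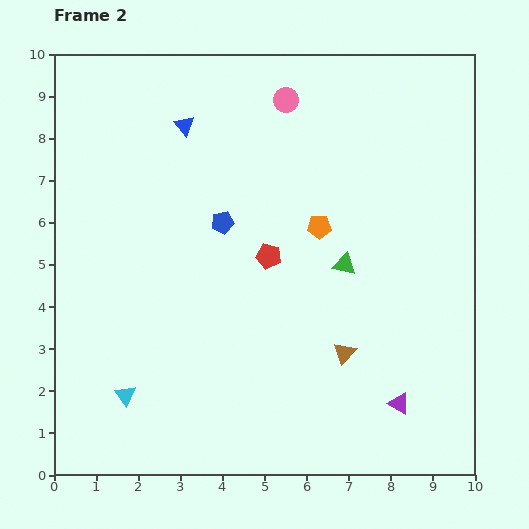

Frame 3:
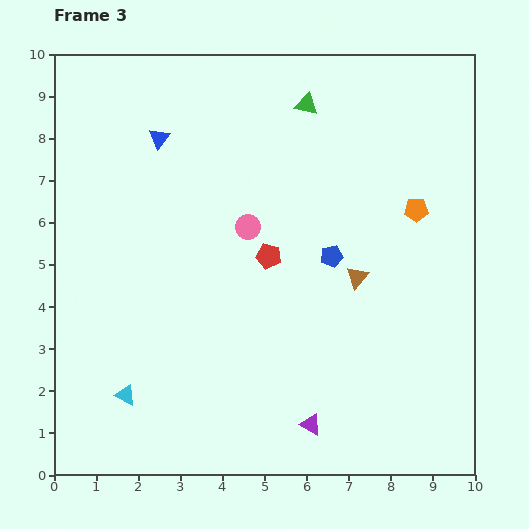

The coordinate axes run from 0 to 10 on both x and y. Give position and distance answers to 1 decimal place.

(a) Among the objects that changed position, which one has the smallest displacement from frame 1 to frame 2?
the blue triangle

(moved 0.7)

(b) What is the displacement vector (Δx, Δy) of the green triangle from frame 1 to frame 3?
(-1.8, 7.7)

The green triangle was at (7.8, 1.1) in frame 1 and (6.0, 8.8) in frame 3.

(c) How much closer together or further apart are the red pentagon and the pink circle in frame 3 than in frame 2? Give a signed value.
-2.8

Distance in frame 2: 3.7. Distance in frame 3: 0.9.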